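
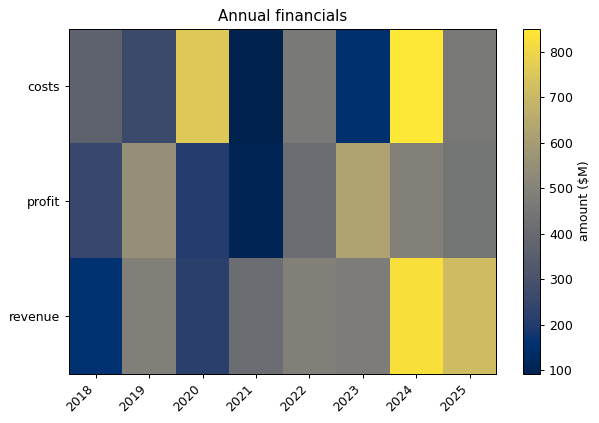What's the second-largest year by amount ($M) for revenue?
2025

Top 3 for revenue: 2024 ≈ 800, 2025 ≈ 700, 2019 ≈ 500.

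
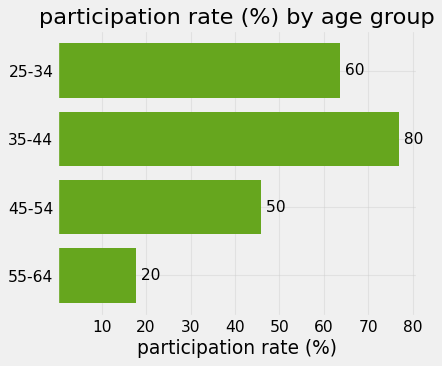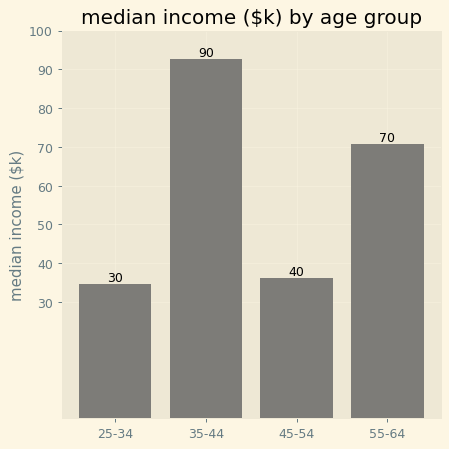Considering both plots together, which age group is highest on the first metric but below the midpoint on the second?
Chart 2 median median income ($k) ≈ 50; below-median age groups: 25-34, 45-54. Among those, 25-34 has the highest participation rate (%) (≈ 60).

25-34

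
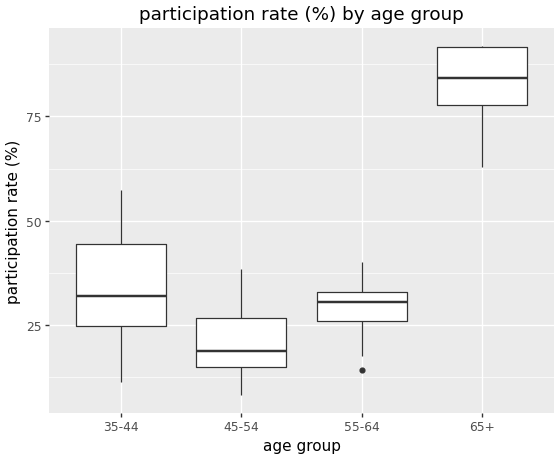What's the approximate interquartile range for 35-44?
Q3 ≈ 40, Q1 ≈ 20; IQR ≈ 20.

≈ 20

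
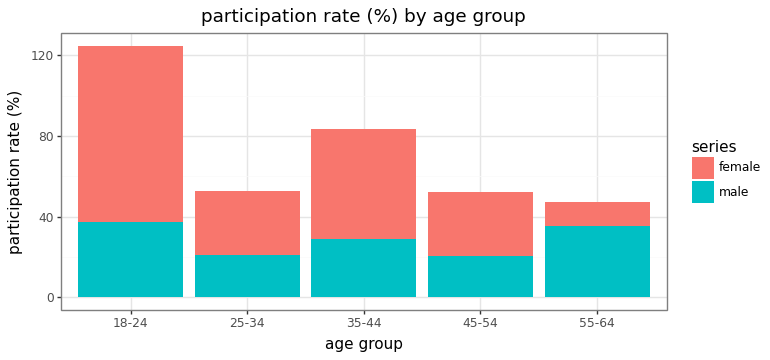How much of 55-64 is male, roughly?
male top ≈ 40, bottom ≈ 0; segment ≈ 40.

≈ 40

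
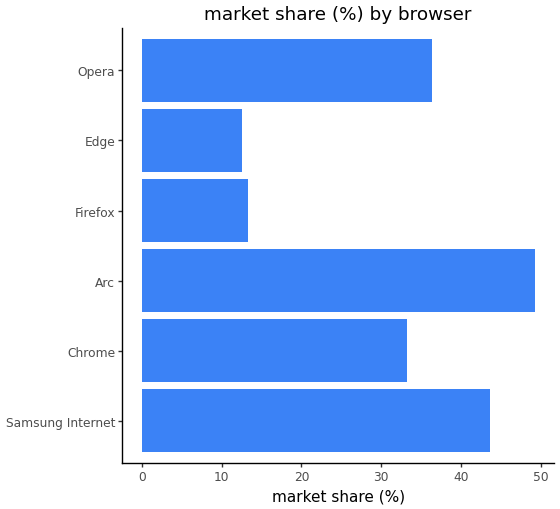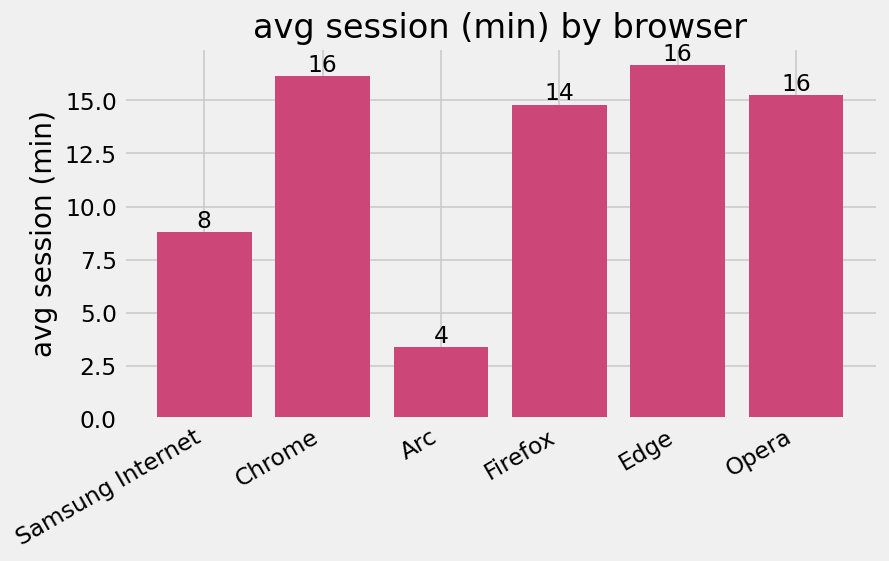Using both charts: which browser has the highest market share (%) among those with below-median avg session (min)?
Arc

Chart 2 median avg session (min) ≈ 16; below-median browsers: Samsung Internet, Arc, Firefox. Among those, Arc has the highest market share (%) (≈ 50).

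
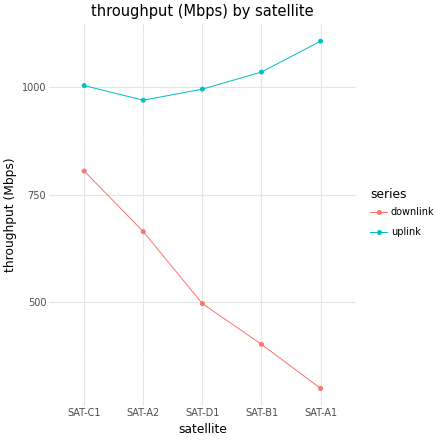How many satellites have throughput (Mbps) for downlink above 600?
2

Above 600: SAT-C1, SAT-A2.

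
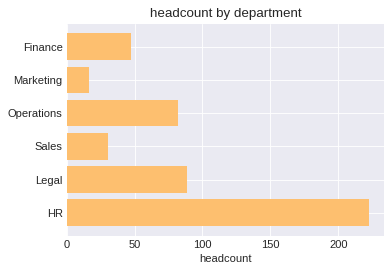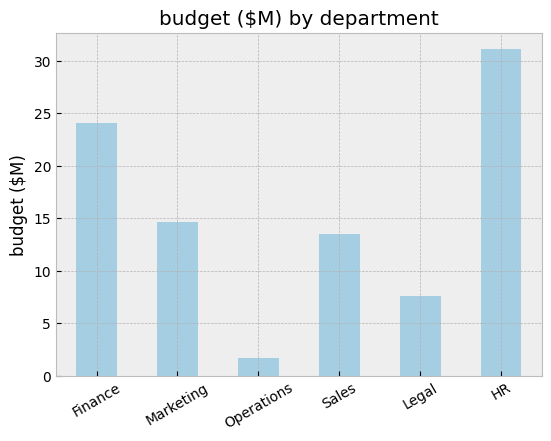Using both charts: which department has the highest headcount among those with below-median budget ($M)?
Legal

Chart 2 median budget ($M) ≈ 15; below-median departments: Operations, Sales, Legal. Among those, Legal has the highest headcount (≈ 100).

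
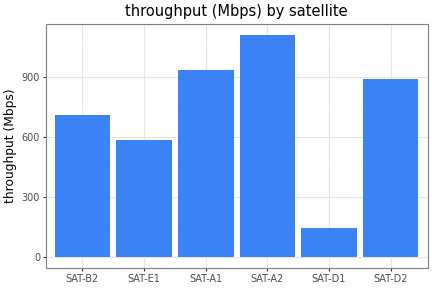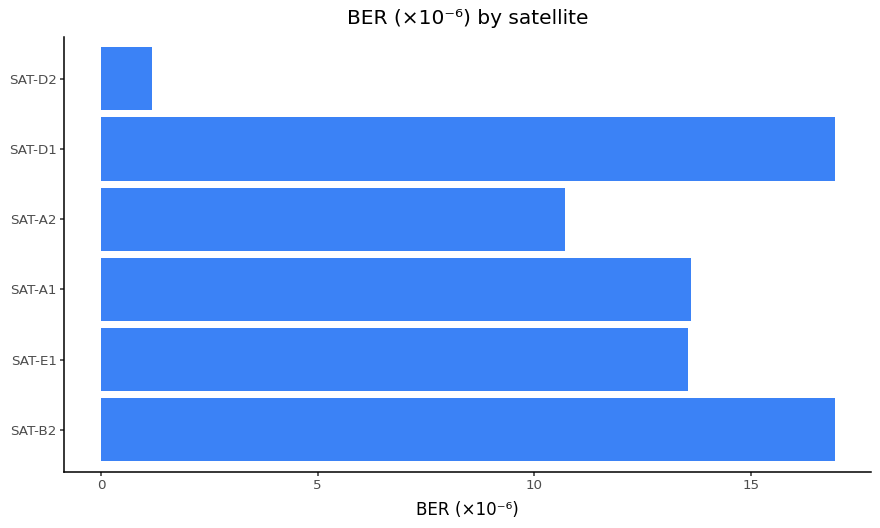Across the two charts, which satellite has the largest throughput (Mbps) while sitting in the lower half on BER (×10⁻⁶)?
Chart 2 median BER (×10⁻⁶) ≈ 14; below-median satellites: SAT-E1, SAT-A2, SAT-D2. Among those, SAT-A2 has the highest throughput (Mbps) (≈ 1200).

SAT-A2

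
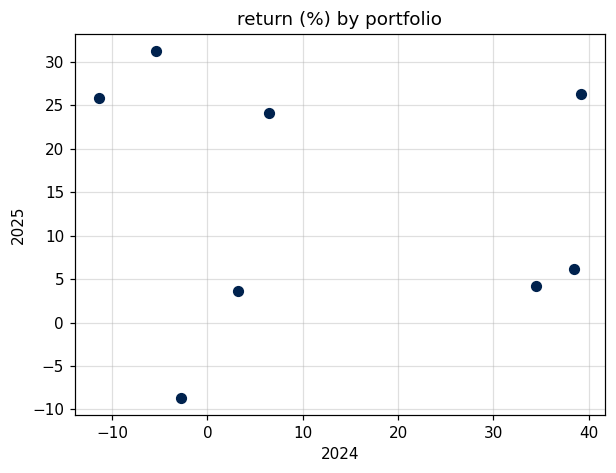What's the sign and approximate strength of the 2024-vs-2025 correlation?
Points are roughly uncorrelated; weak (|r| ≈ 0.1).

no clear correlation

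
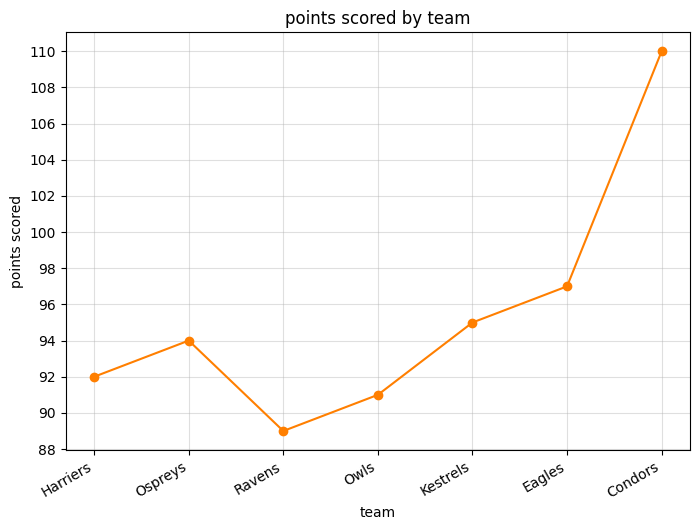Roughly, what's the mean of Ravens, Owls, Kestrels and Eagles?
(88 + 92 + 96 + 96) / 4 ≈ 93.

≈ 93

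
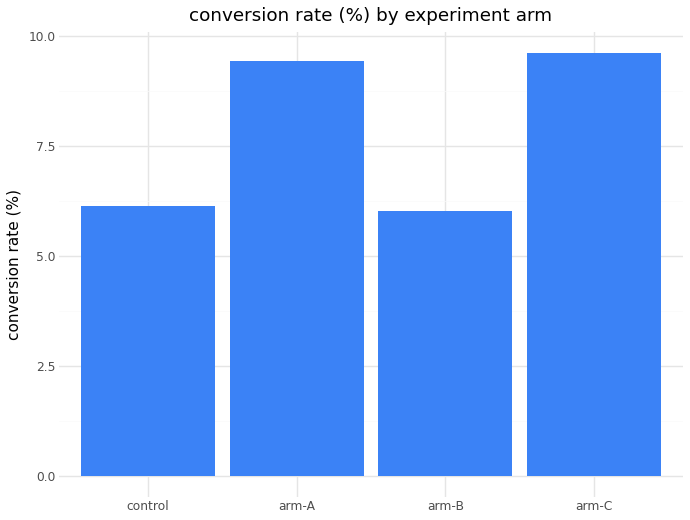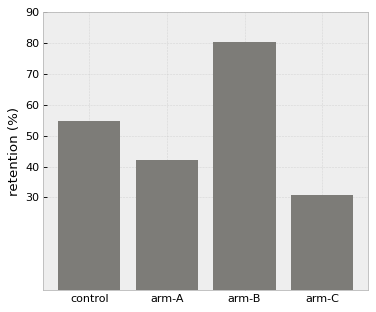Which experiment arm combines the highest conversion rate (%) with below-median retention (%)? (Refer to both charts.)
Chart 2 median retention (%) ≈ 50; below-median experiment arms: arm-A, arm-C. Among those, arm-C has the highest conversion rate (%) (≈ 10).

arm-C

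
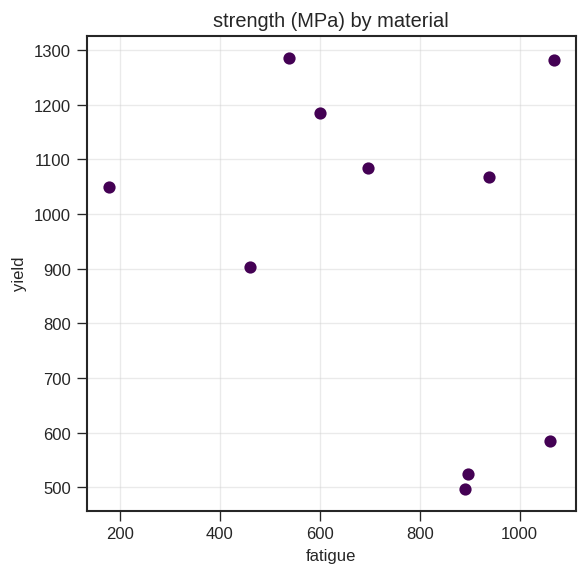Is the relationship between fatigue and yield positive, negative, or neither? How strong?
Points are negatively correlated; weak (|r| ≈ 0.3).

negative, weak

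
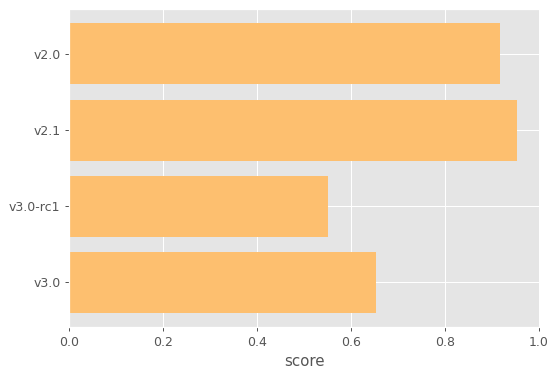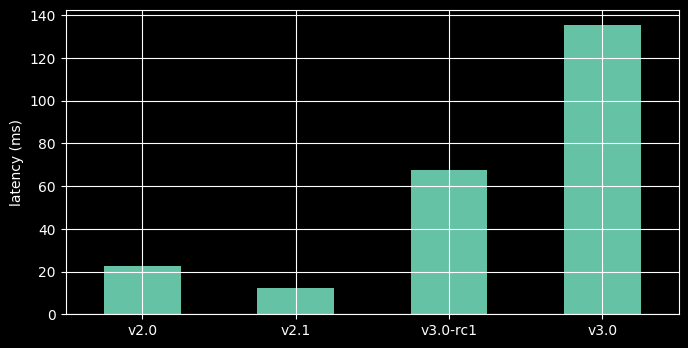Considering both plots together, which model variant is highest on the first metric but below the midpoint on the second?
v2.1

Chart 2 median latency (ms) ≈ 40; below-median model variants: v2.0, v2.1. Among those, v2.1 has the highest score (≈ 1).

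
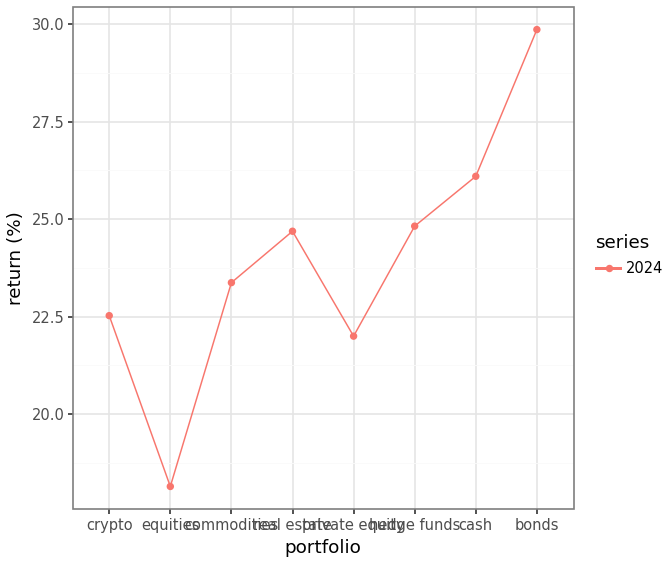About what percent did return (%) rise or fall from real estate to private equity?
real estate ≈ 25, private equity ≈ 22; (22 − 25) / 25 ≈ -12%.

≈ -12%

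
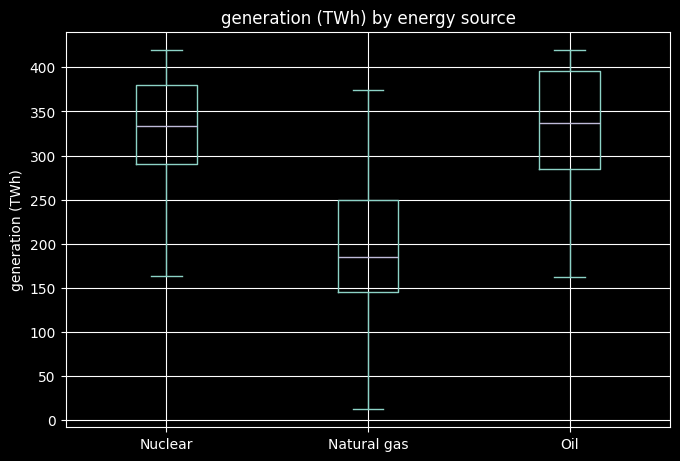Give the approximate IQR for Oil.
Q3 ≈ 400, Q1 ≈ 280; IQR ≈ 120.

≈ 120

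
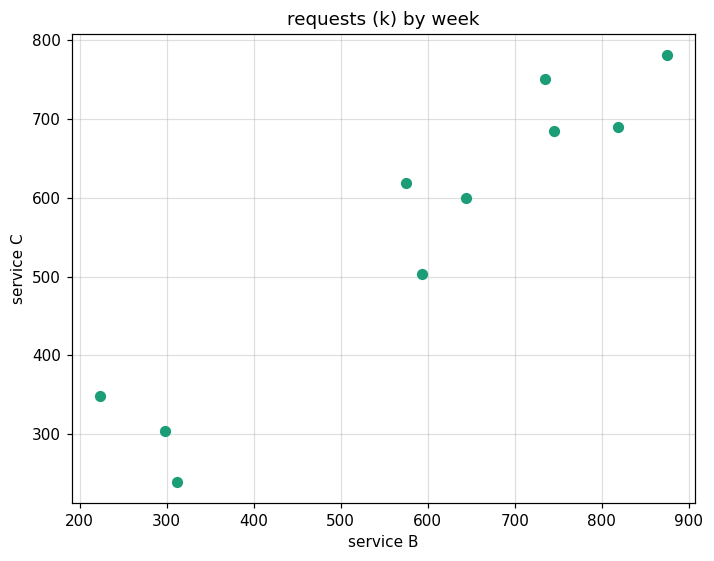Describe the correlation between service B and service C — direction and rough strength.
Points are positively correlated; strong (|r| ≈ 0.9).

positive, strong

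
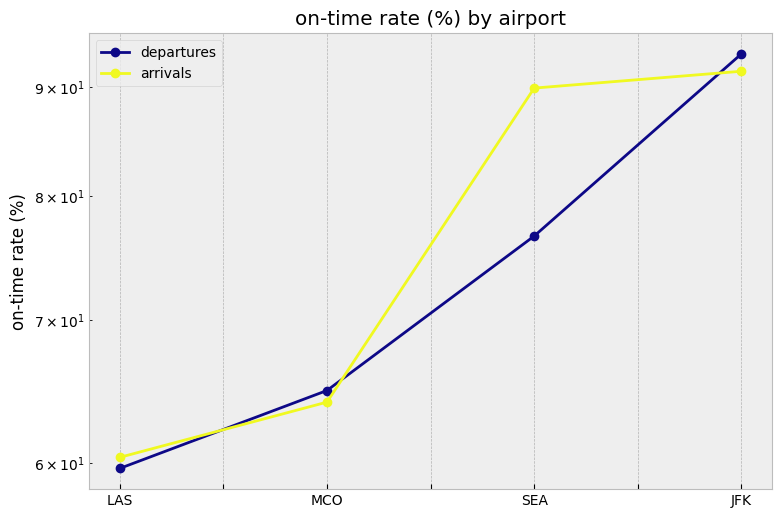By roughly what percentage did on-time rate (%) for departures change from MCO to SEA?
≈ +15.4%

MCO ≈ 65, SEA ≈ 75; (75 − 65) / 65 ≈ +15.4%.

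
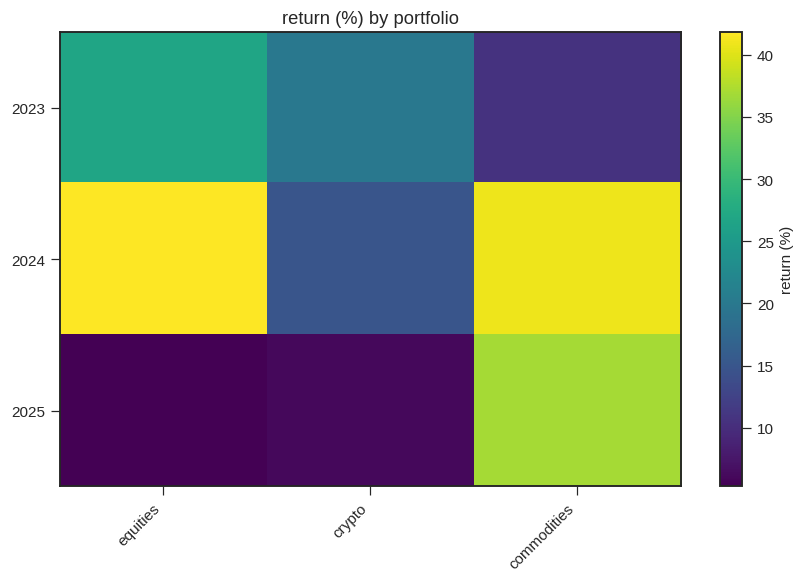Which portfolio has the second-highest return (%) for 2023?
Top 3 for 2023: equities ≈ 25, crypto ≈ 20, commodities ≈ 10.

crypto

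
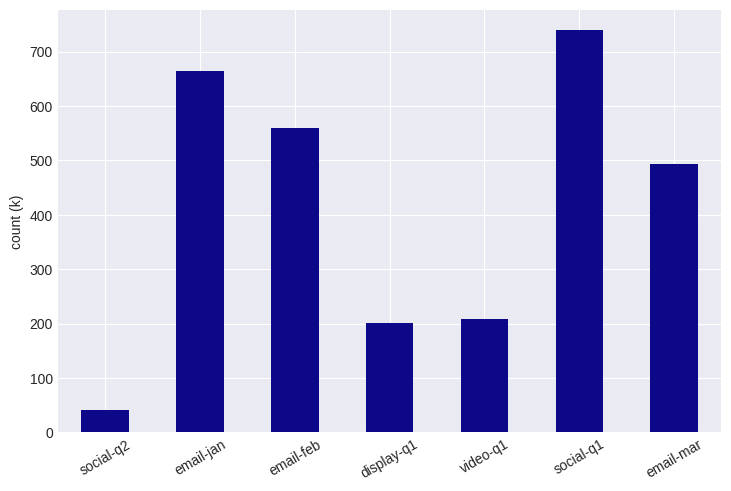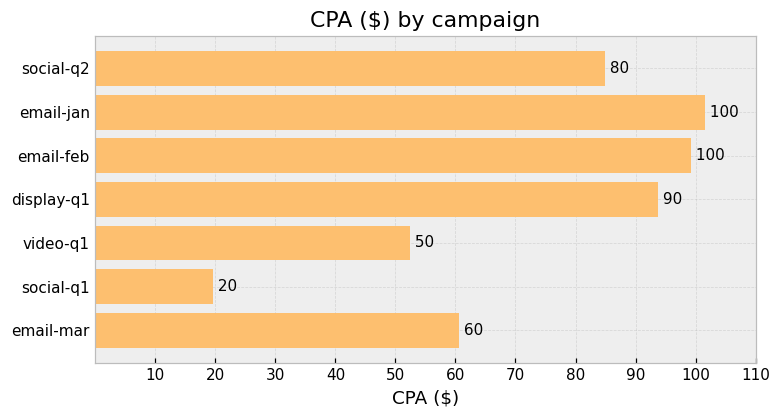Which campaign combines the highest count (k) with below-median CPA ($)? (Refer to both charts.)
Chart 2 median CPA ($) ≈ 80; below-median campaigns: video-q1, social-q1, email-mar. Among those, social-q1 has the highest count (k) (≈ 700).

social-q1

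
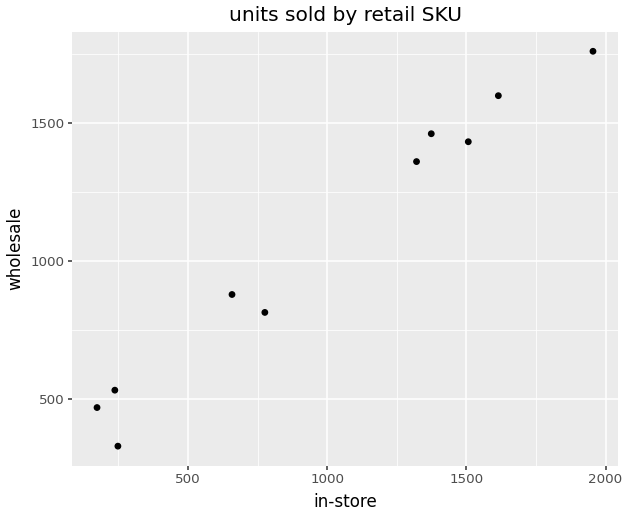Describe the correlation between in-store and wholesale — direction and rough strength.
Points are positively correlated; strong (|r| ≈ 1.0).

positive, strong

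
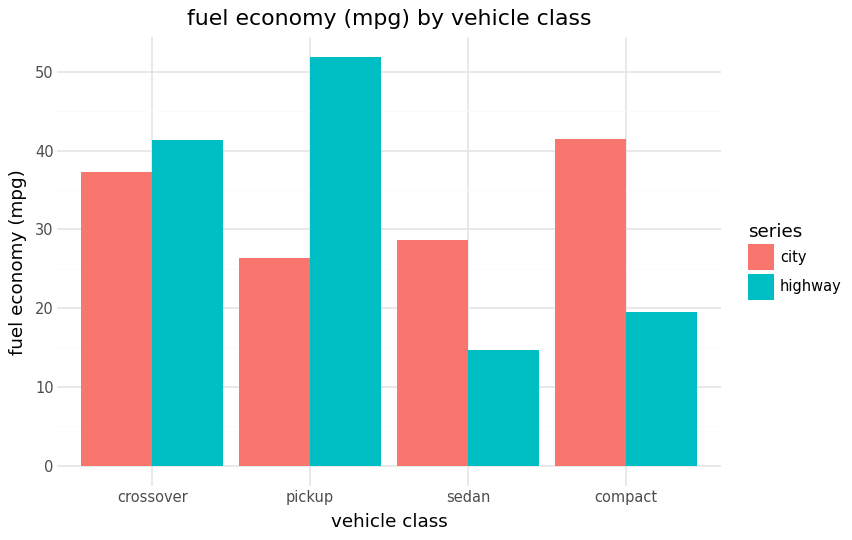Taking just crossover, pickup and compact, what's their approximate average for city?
≈ 33

(35 + 25 + 40) / 3 ≈ 33.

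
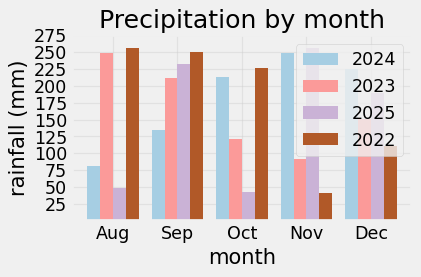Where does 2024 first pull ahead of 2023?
Oct

Sep: 2024 ≈ 125 vs 2023 ≈ 200 (not yet); Oct: 2024 ≈ 225 vs 2023 ≈ 125 (first crossover).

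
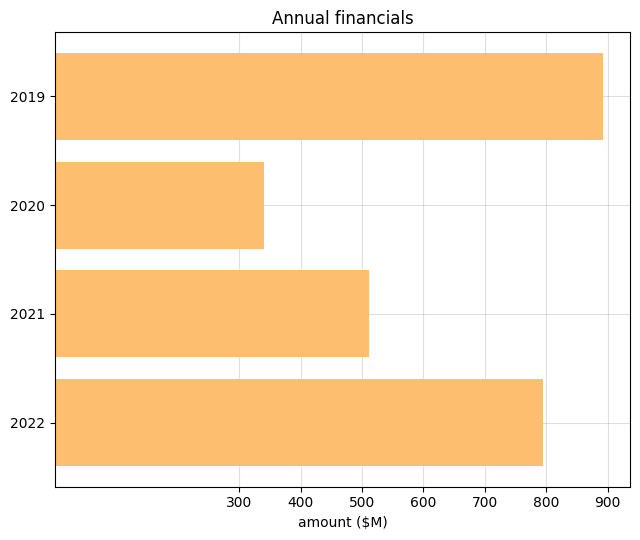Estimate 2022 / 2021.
≈ 1.6×

2022 ≈ 800, 2021 ≈ 500; 800/500 ≈ 1.6.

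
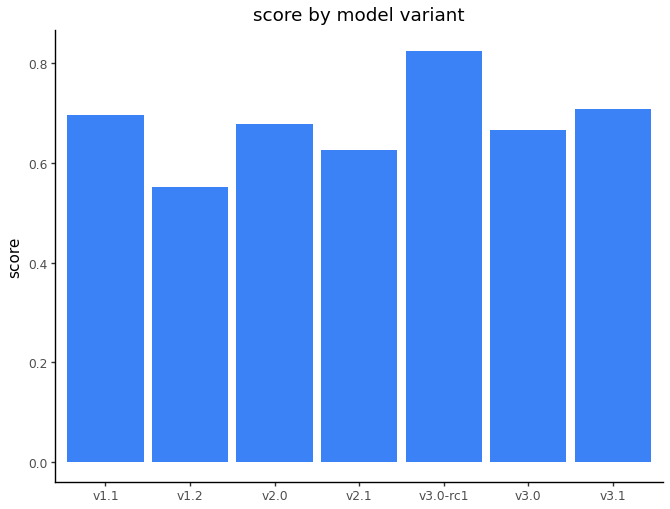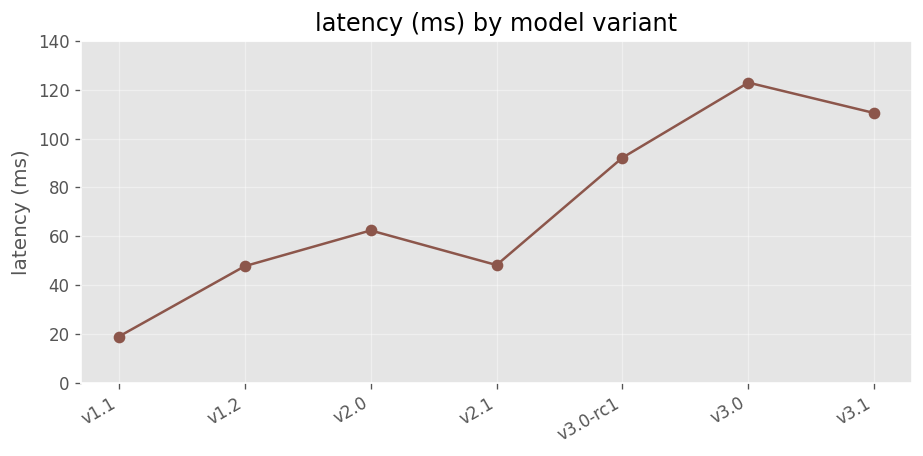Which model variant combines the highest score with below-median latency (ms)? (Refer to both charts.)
v1.1

Chart 2 median latency (ms) ≈ 60; below-median model variants: v1.1, v1.2, v2.1. Among those, v1.1 has the highest score (≈ 0.7).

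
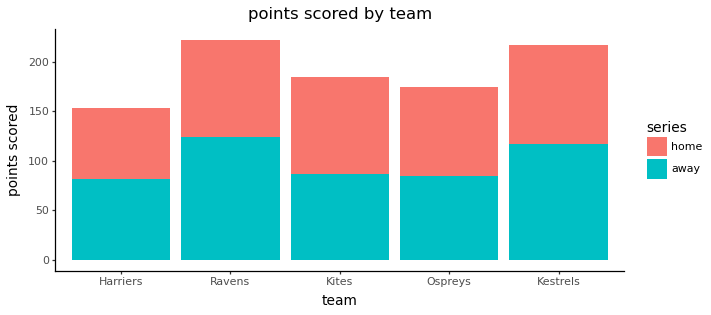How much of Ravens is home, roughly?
≈ 100

home top ≈ 220, bottom ≈ 120; segment ≈ 100.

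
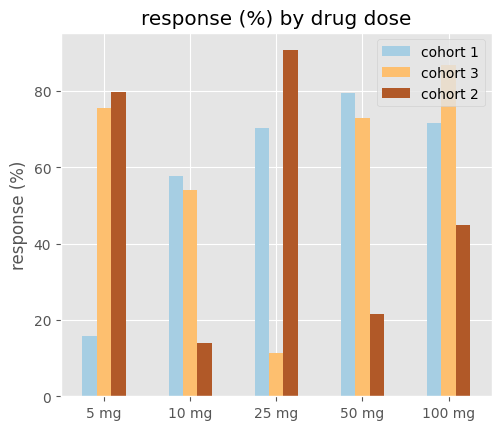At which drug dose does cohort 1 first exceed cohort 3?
10 mg

5 mg: cohort 1 ≈ 20 vs cohort 3 ≈ 80 (not yet); 10 mg: cohort 1 ≈ 60 vs cohort 3 ≈ 50 (first crossover).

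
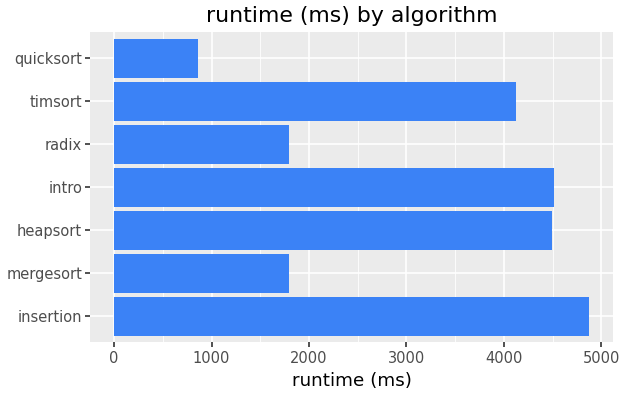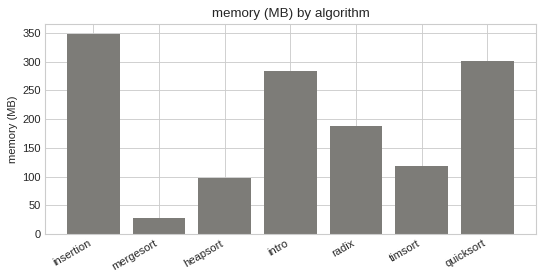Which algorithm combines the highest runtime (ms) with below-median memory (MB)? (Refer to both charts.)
heapsort

Chart 2 median memory (MB) ≈ 200; below-median algorithms: mergesort, heapsort, timsort. Among those, heapsort has the highest runtime (ms) (≈ 4500).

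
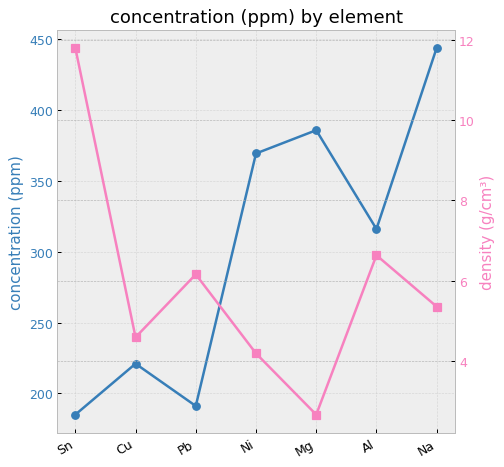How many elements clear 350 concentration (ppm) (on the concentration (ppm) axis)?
3

Above 350: Ni, Mg, Na.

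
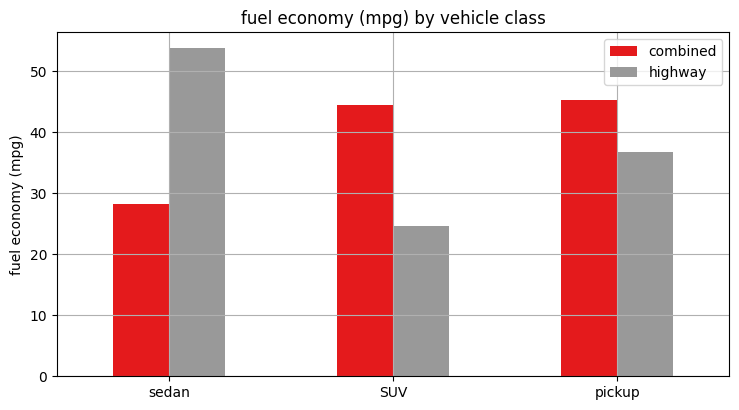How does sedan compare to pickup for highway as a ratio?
sedan ≈ 55, pickup ≈ 35; 55/35 ≈ 1.57.

≈ 1.57×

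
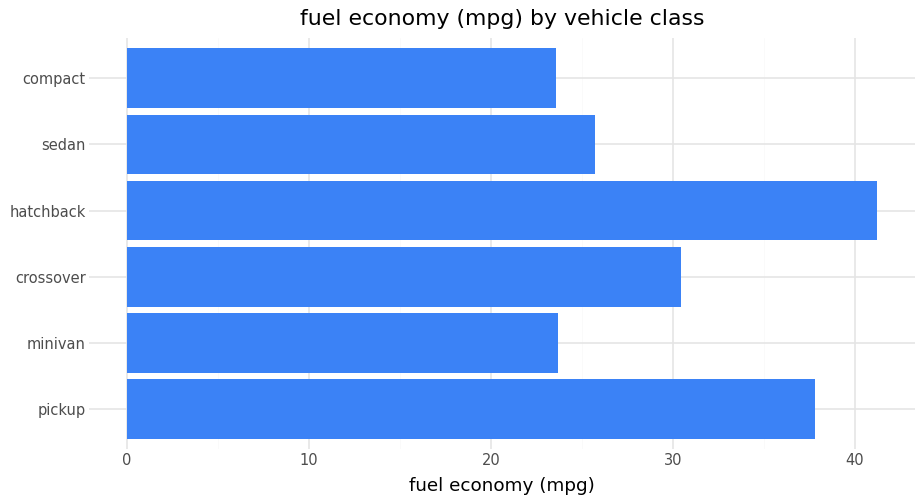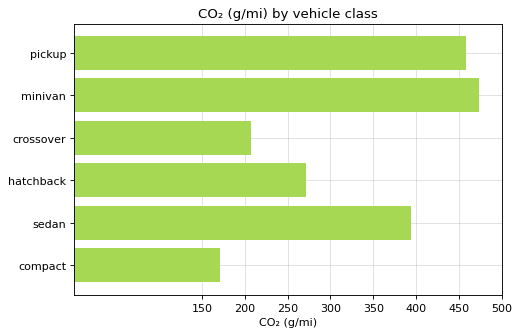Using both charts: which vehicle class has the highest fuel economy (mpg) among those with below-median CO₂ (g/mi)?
Chart 2 median CO₂ (g/mi) ≈ 350; below-median vehicle classes: crossover, hatchback, compact. Among those, hatchback has the highest fuel economy (mpg) (≈ 40).

hatchback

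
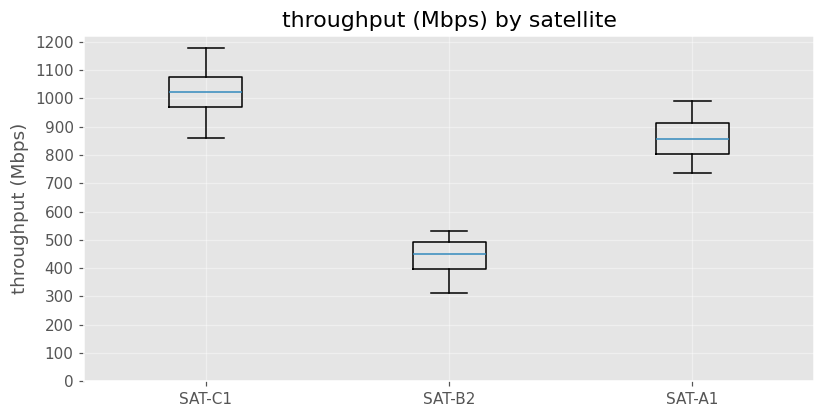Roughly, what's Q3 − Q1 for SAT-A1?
Q3 ≈ 900, Q1 ≈ 800; IQR ≈ 100.

≈ 100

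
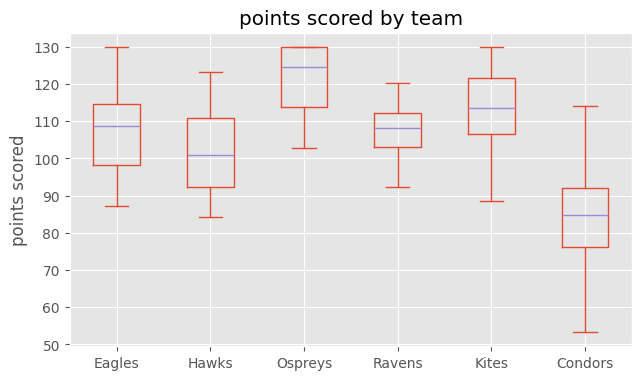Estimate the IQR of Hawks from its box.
Q3 ≈ 110, Q1 ≈ 90; IQR ≈ 20.

≈ 20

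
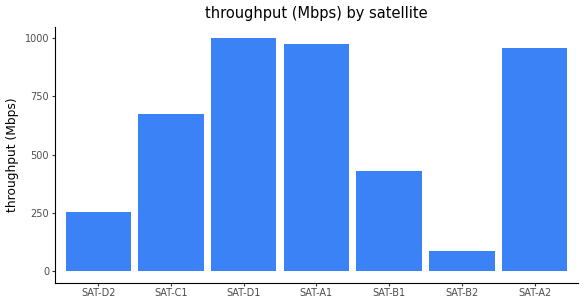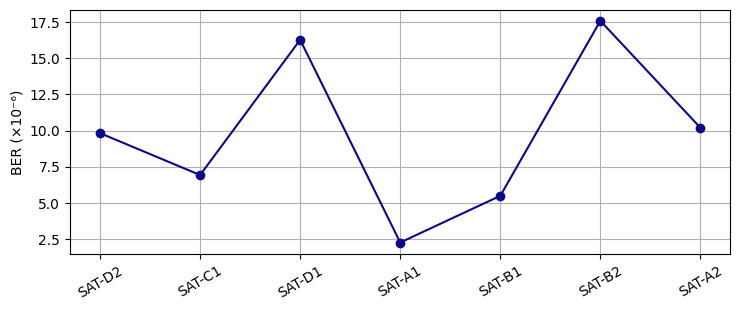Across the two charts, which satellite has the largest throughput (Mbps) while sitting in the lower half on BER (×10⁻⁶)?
Chart 2 median BER (×10⁻⁶) ≈ 10; below-median satellites: SAT-C1, SAT-A1, SAT-B1. Among those, SAT-A1 has the highest throughput (Mbps) (≈ 1000).

SAT-A1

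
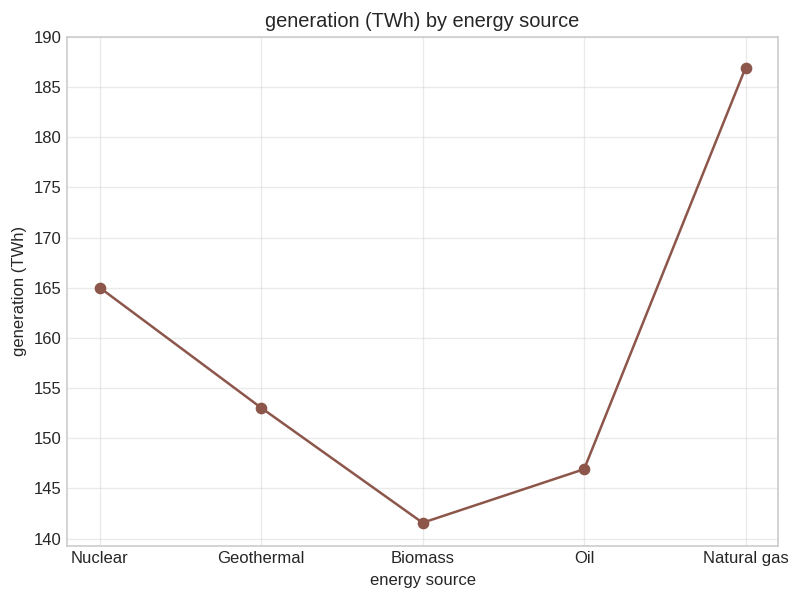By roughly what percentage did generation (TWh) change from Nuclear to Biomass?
≈ -15.2%

Nuclear ≈ 165, Biomass ≈ 140; (140 − 165) / 165 ≈ -15.2%.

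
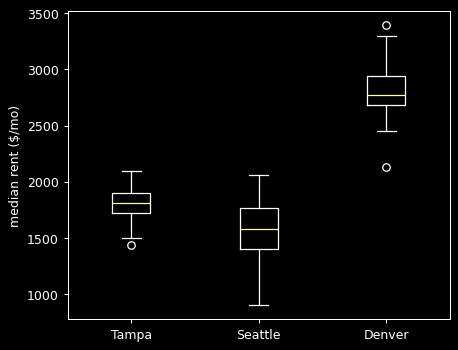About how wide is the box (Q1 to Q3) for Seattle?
≈ 400

Q3 ≈ 1800, Q1 ≈ 1400; IQR ≈ 400.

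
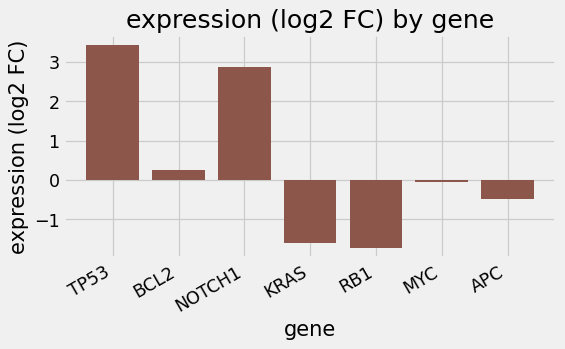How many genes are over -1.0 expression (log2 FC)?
5

Above -1.0: TP53, BCL2, NOTCH1, MYC, APC.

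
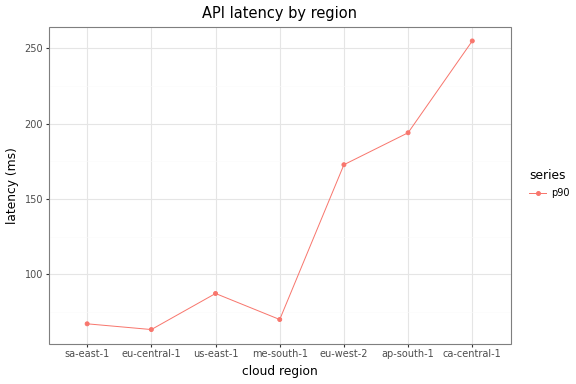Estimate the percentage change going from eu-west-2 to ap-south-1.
≈ +11.1%

eu-west-2 ≈ 180, ap-south-1 ≈ 200; (200 − 180) / 180 ≈ +11.1%.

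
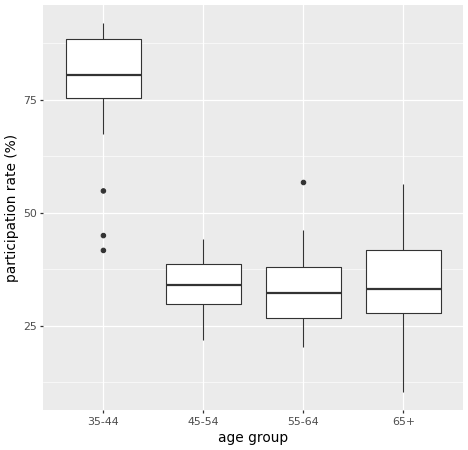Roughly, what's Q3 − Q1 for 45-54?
≈ 10

Q3 ≈ 40, Q1 ≈ 30; IQR ≈ 10.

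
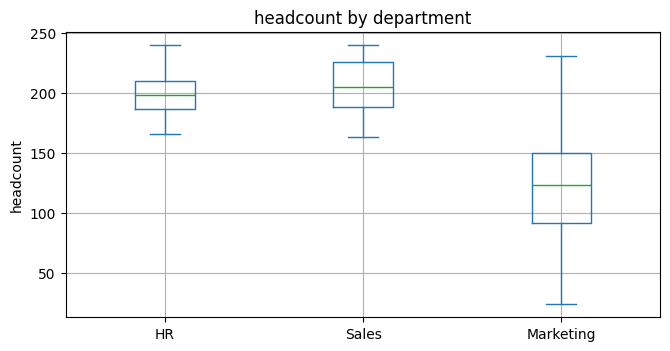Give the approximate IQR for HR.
Q3 ≈ 210, Q1 ≈ 190; IQR ≈ 20.

≈ 20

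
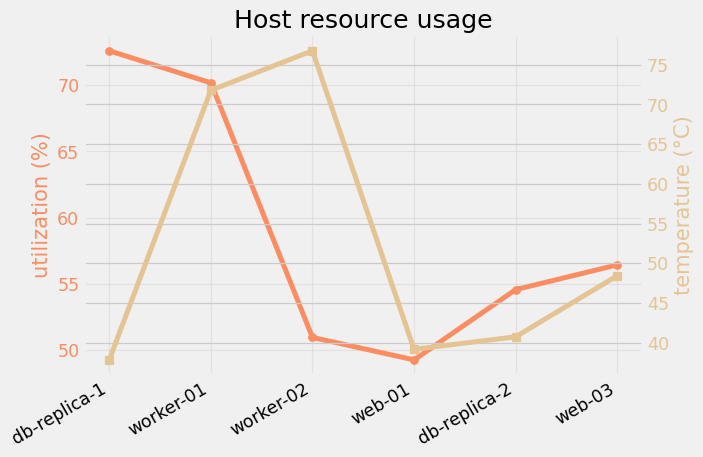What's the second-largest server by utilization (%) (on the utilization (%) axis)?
worker-01

Top 3 (on the utilization (%) axis): db-replica-1 ≈ 72, worker-01 ≈ 70, web-03 ≈ 56.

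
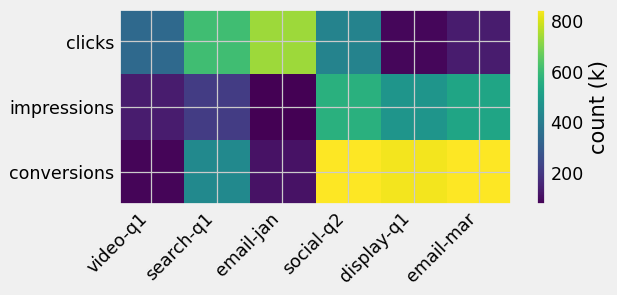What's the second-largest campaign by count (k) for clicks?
search-q1

Top 3 for clicks: email-jan ≈ 700, search-q1 ≈ 600, social-q2 ≈ 400.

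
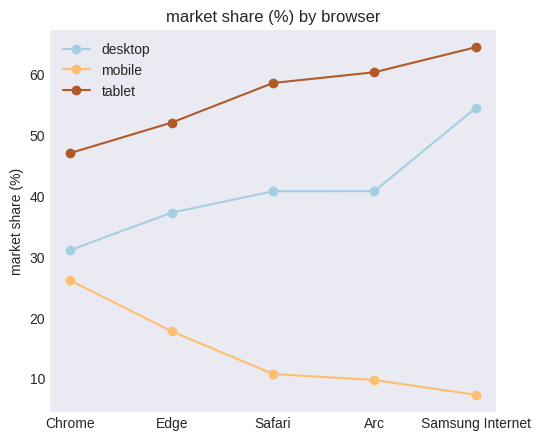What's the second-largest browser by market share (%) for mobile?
Top 3 for mobile: Chrome ≈ 25, Edge ≈ 20, Safari ≈ 10.

Edge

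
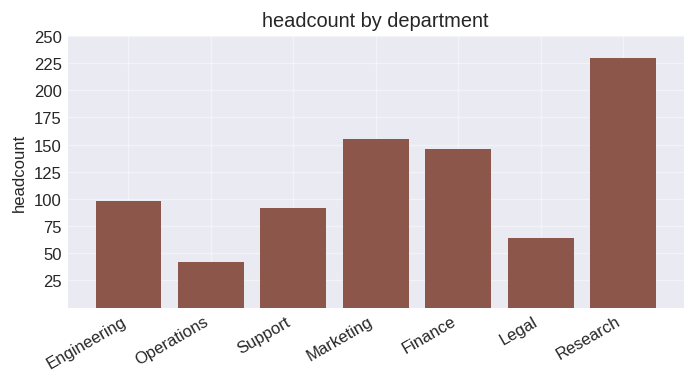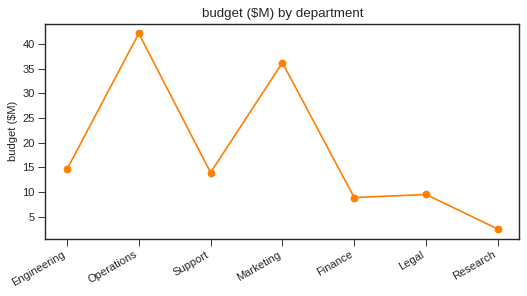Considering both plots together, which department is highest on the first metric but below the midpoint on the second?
Research

Chart 2 median budget ($M) ≈ 15; below-median departments: Finance, Legal, Research. Among those, Research has the highest headcount (≈ 225).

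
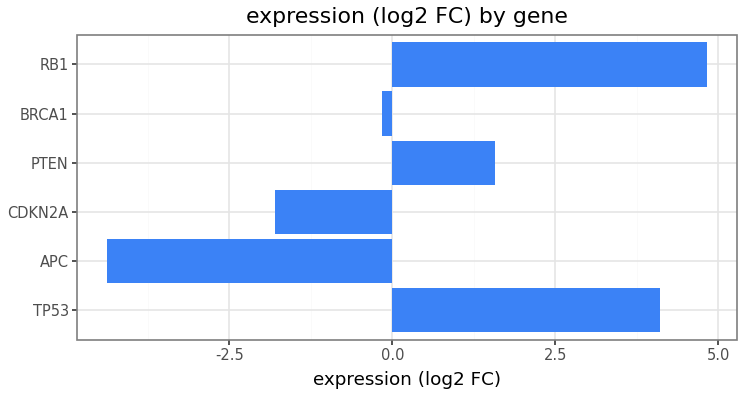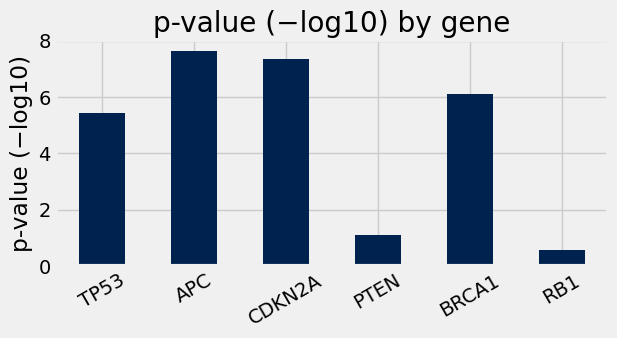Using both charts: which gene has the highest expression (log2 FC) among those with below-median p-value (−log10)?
RB1

Chart 2 median p-value (−log10) ≈ 6; below-median genes: TP53, PTEN, RB1. Among those, RB1 has the highest expression (log2 FC) (≈ 5).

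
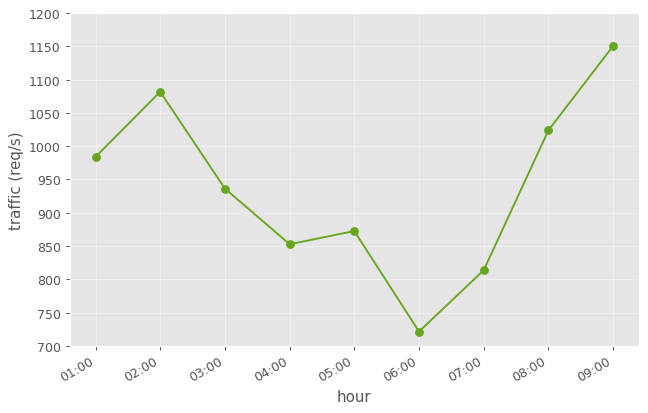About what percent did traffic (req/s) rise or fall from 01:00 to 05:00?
01:00 ≈ 1000, 05:00 ≈ 850; (850 − 1000) / 1000 ≈ -15%.

≈ -15%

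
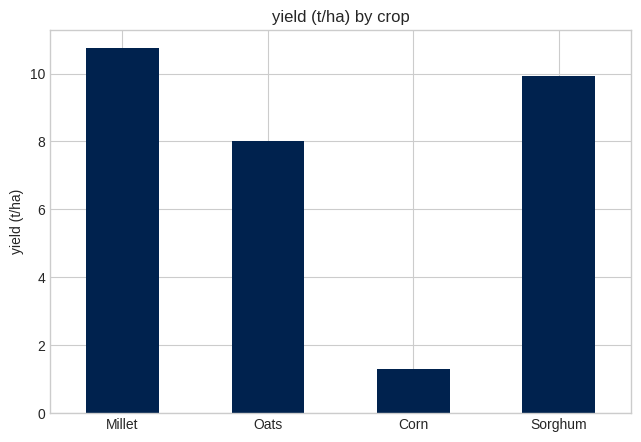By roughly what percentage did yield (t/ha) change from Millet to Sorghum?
≈ -9.1%

Millet ≈ 11, Sorghum ≈ 10; (10 − 11) / 11 ≈ -9.1%.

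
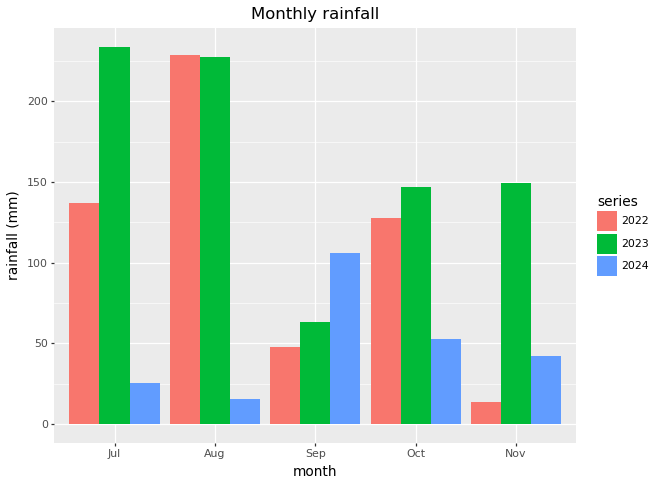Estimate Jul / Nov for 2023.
Jul ≈ 240, Nov ≈ 140; 240/140 ≈ 1.71.

≈ 1.71×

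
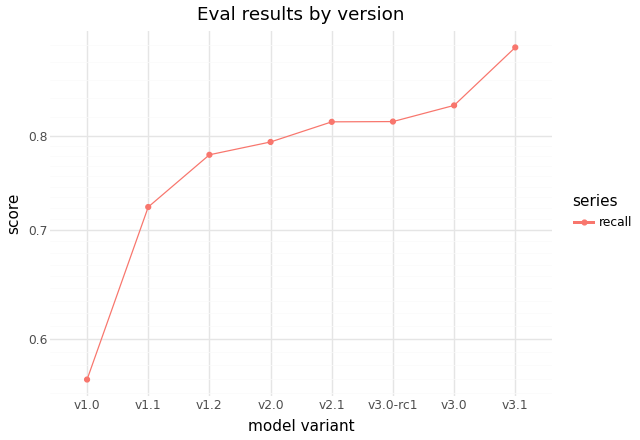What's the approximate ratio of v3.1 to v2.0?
≈ 1.12×

v3.1 ≈ 0.90, v2.0 ≈ 0.80; 0.90/0.80 ≈ 1.12.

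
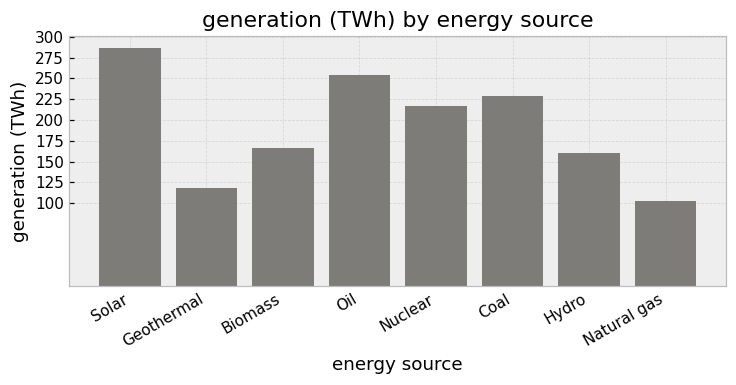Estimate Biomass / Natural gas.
Biomass ≈ 175, Natural gas ≈ 100; 175/100 ≈ 1.75.

≈ 1.75×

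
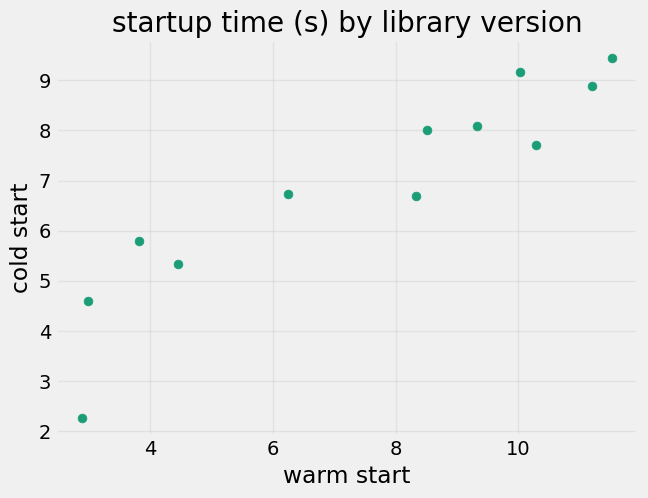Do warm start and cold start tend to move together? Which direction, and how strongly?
positive, strong

Points are positively correlated; strong (|r| ≈ 0.9).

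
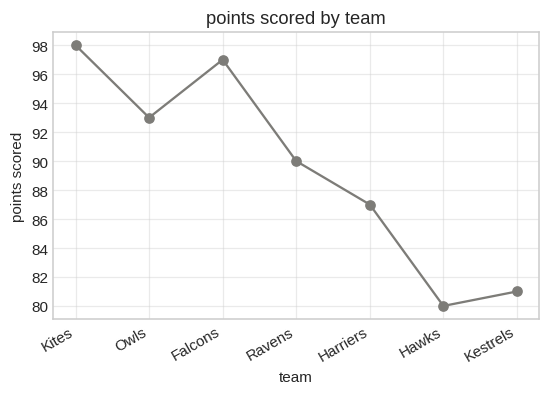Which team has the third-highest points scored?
Owls

Top 4: Kites ≈ 98, Falcons ≈ 96, Owls ≈ 92, Ravens ≈ 90.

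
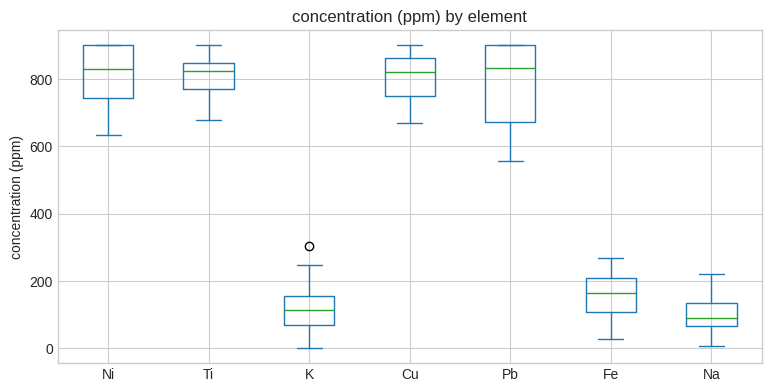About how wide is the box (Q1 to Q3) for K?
≈ 100

Q3 ≈ 200, Q1 ≈ 100; IQR ≈ 100.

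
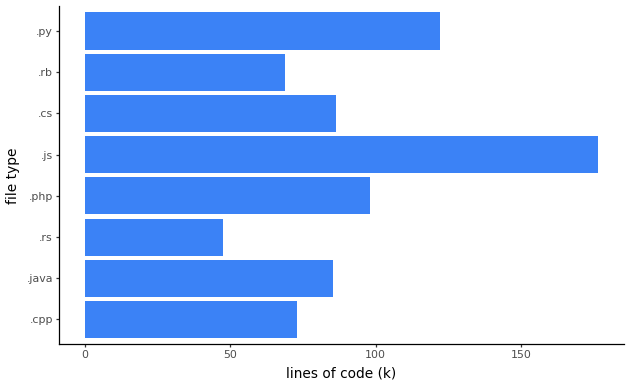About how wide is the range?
≈ 140

Max .js ≈ 180, min .rs ≈ 40; range ≈ 140.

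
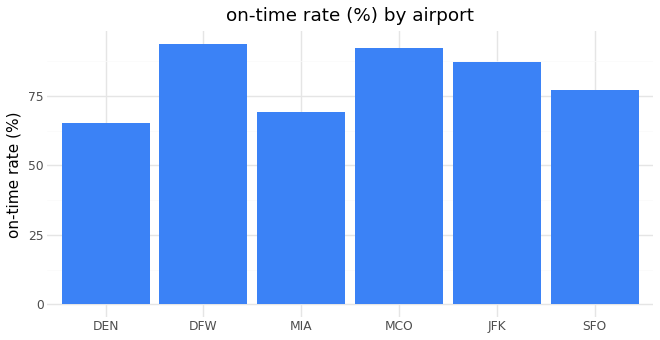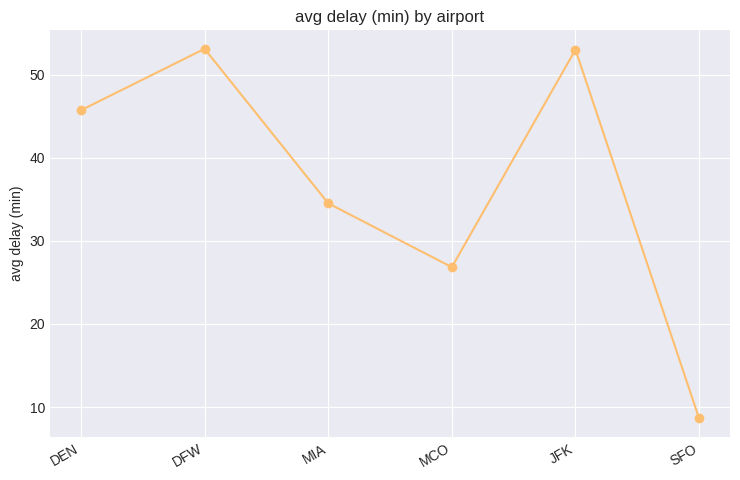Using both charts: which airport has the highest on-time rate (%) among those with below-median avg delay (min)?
MCO

Chart 2 median avg delay (min) ≈ 40; below-median airports: MIA, MCO, SFO. Among those, MCO has the highest on-time rate (%) (≈ 90).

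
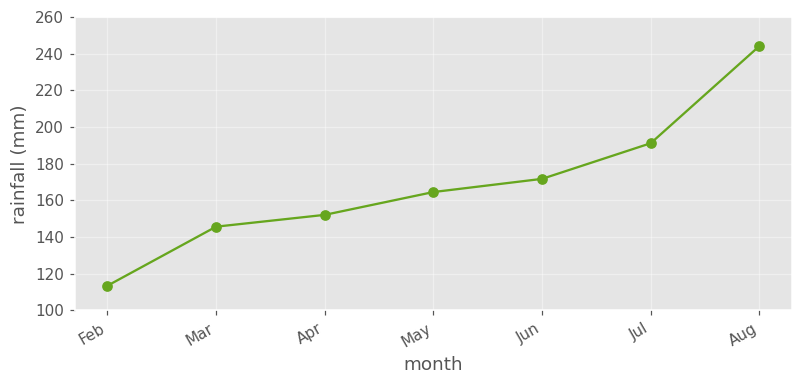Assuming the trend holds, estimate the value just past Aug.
≈ 270

Last three: 180, 200, 240 → slope ≈ 30/step → next ≈ 270.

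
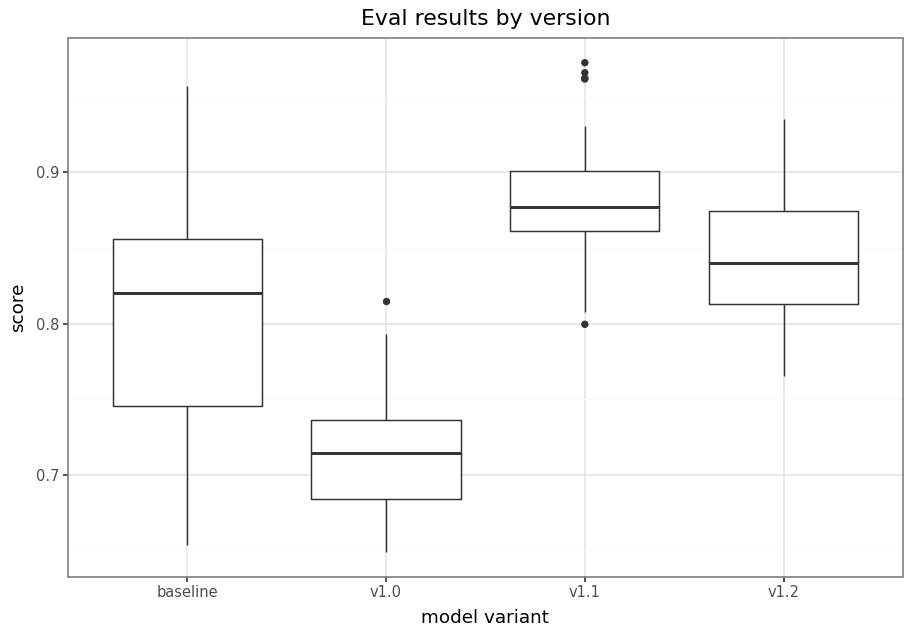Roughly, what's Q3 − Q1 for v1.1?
≈ 0.04

Q3 ≈ 0.90, Q1 ≈ 0.86; IQR ≈ 0.04.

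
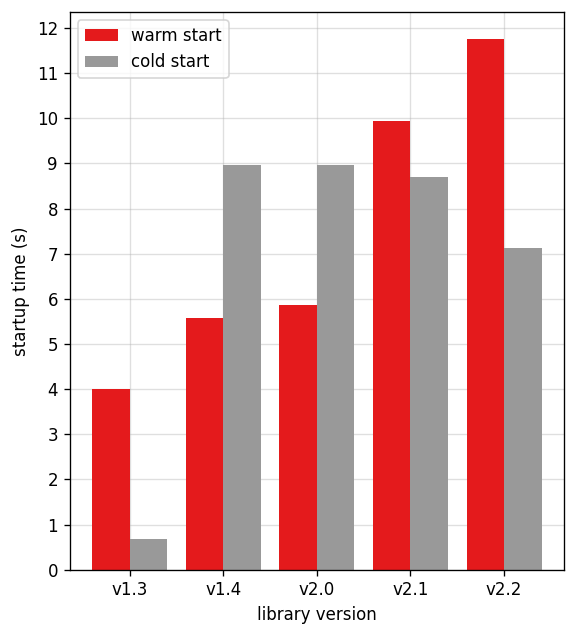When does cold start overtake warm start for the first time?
v1.3: cold start ≈ 1 vs warm start ≈ 4 (not yet); v1.4: cold start ≈ 9 vs warm start ≈ 6 (first crossover).

v1.4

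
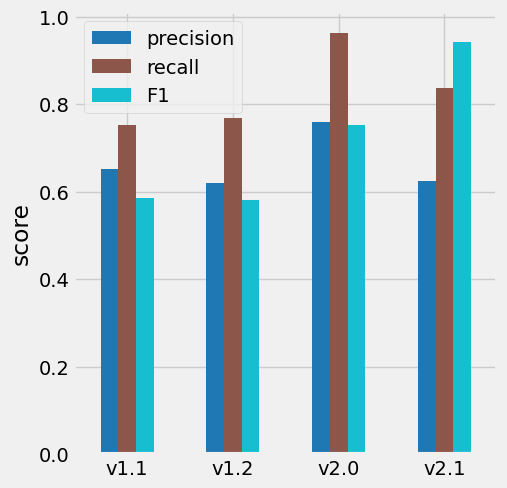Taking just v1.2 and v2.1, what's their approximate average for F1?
(0.6 + 0.9) / 2 ≈ 0.75.

≈ 0.75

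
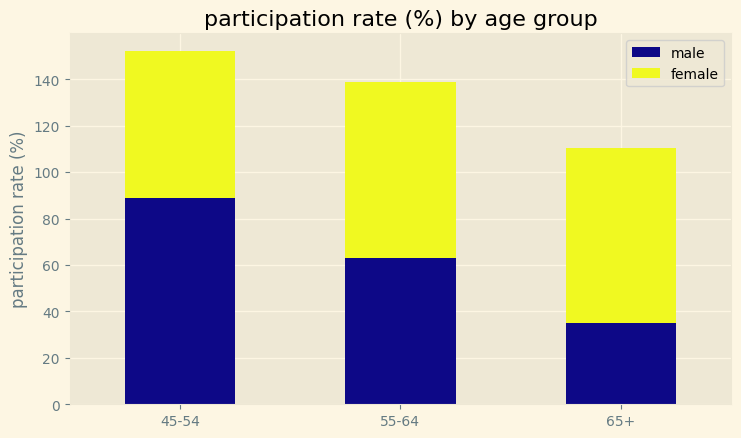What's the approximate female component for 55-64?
female top ≈ 140, bottom ≈ 60; segment ≈ 80.

≈ 80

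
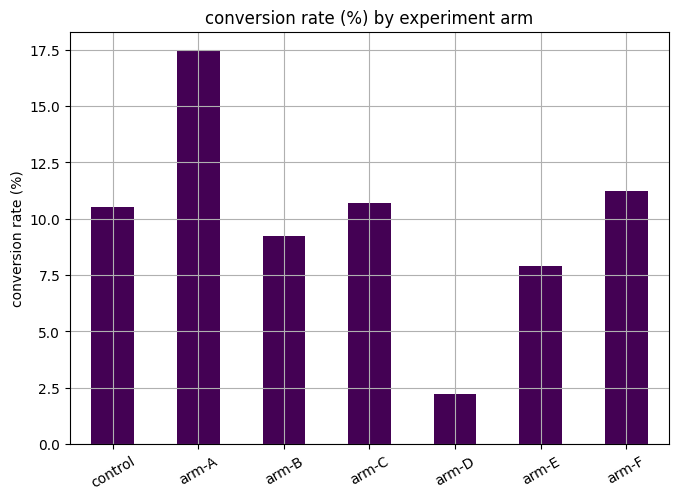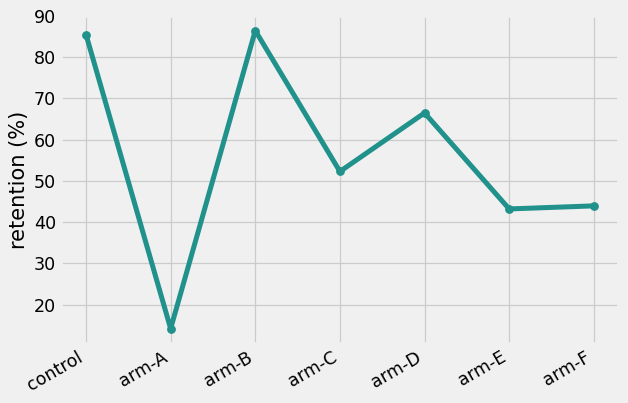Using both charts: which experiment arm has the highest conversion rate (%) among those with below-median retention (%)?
Chart 2 median retention (%) ≈ 50; below-median experiment arms: arm-A, arm-E, arm-F. Among those, arm-A has the highest conversion rate (%) (≈ 18).

arm-A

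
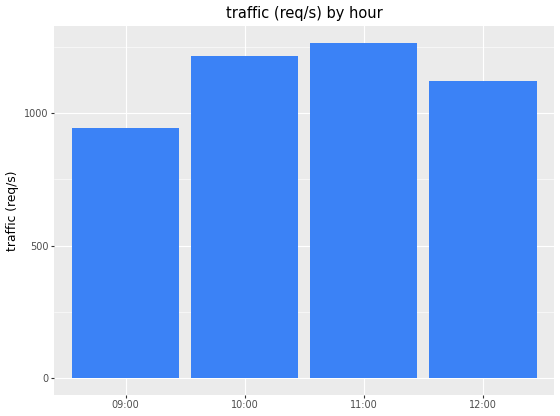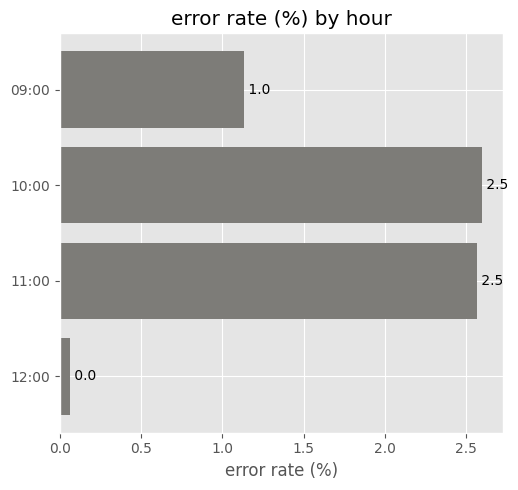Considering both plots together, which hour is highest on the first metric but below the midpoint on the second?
Chart 2 median error rate (%) ≈ 2; below-median hours: 09:00, 12:00. Among those, 12:00 has the highest traffic (req/s) (≈ 1200).

12:00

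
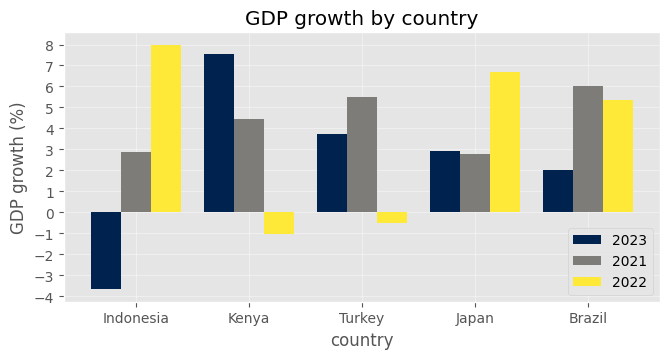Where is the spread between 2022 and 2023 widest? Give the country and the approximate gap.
Indonesia, ≈ 12 %

Indonesia: 2022 ≈ 8, 2023 ≈ -4 → gap ≈ 12. Next-largest (Kenya) is only ≈ 9.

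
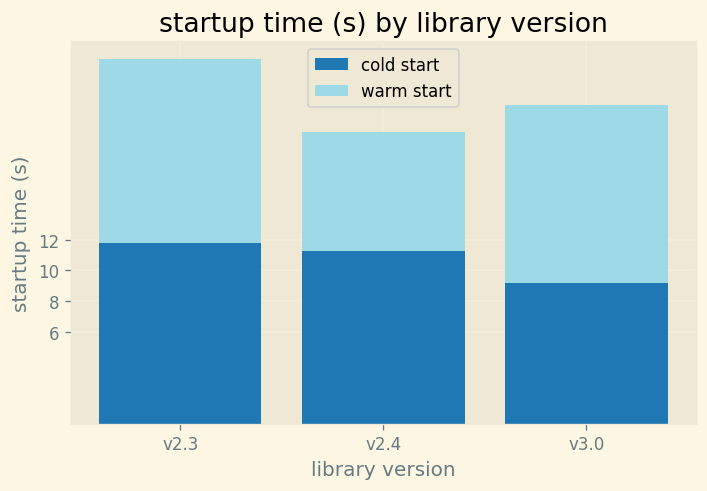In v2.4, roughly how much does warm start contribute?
warm start top ≈ 20, bottom ≈ 12; segment ≈ 8.

≈ 8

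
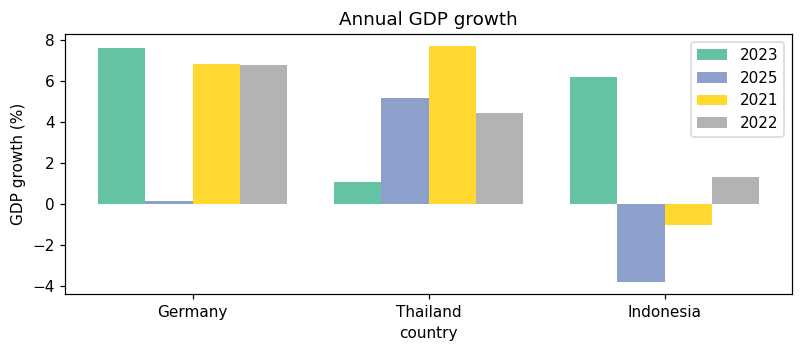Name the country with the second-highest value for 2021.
Top 3 for 2021: Thailand ≈ 8, Germany ≈ 7, Indonesia ≈ -1.

Germany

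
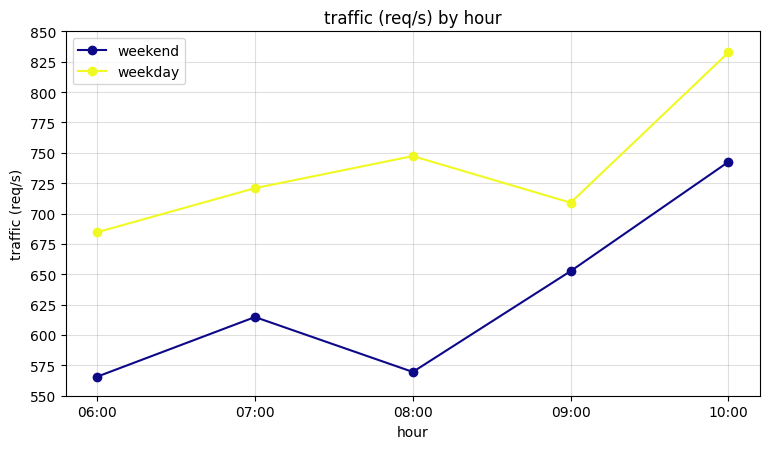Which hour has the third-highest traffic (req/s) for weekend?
Top 4 for weekend: 10:00 ≈ 750, 09:00 ≈ 650, 07:00 ≈ 625, 08:00 ≈ 575.

07:00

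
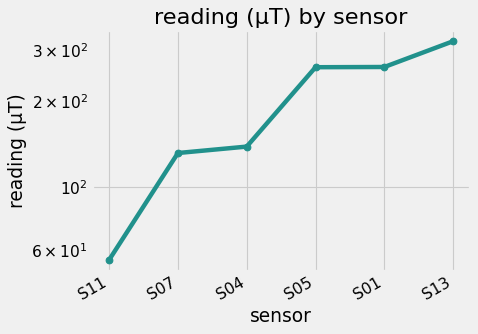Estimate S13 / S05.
≈ 1.3×

S13 ≈ 325, S05 ≈ 250; 325/250 ≈ 1.3.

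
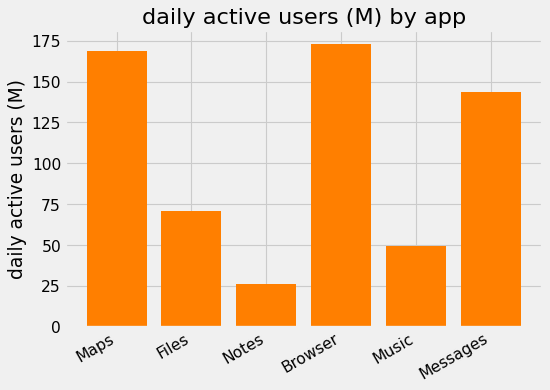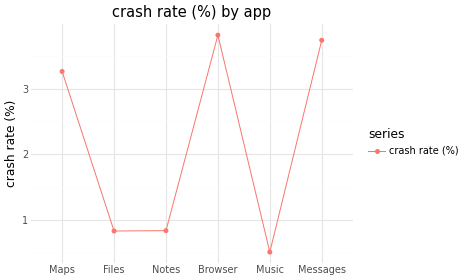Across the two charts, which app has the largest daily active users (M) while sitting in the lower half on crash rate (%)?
Chart 2 median crash rate (%) ≈ 2; below-median apps: Files, Notes, Music. Among those, Files has the highest daily active users (M) (≈ 80).

Files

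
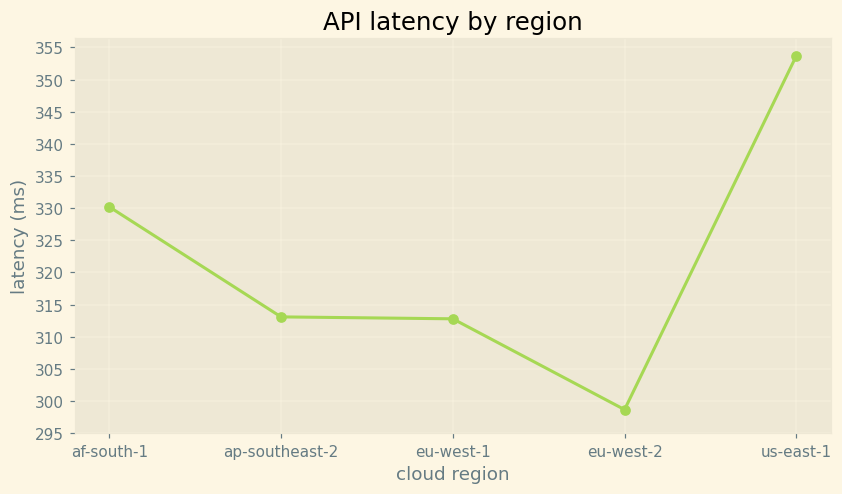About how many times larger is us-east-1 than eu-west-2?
≈ 1.18×

us-east-1 ≈ 355, eu-west-2 ≈ 300; 355/300 ≈ 1.18.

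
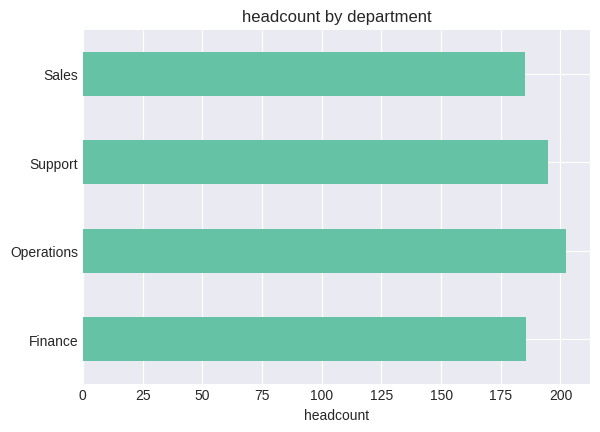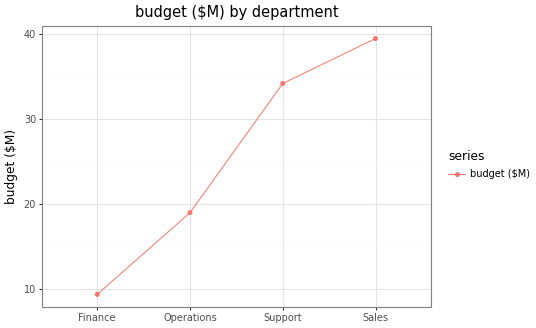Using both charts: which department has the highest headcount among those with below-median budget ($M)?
Chart 2 median budget ($M) ≈ 25; below-median departments: Finance, Operations. Among those, Operations has the highest headcount (≈ 200).

Operations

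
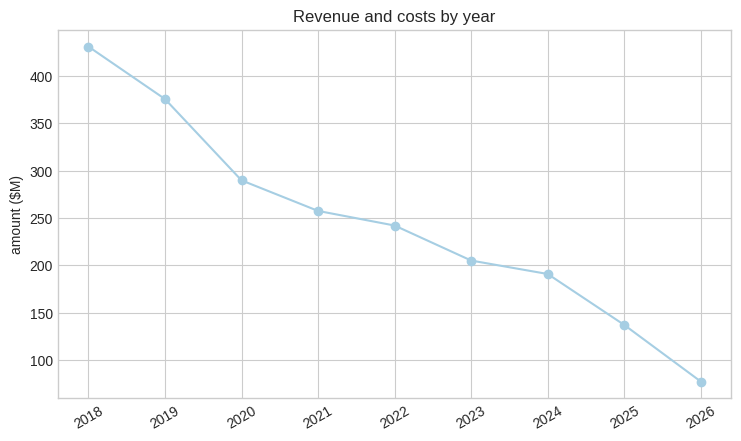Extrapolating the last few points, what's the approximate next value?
Last three: 200, 150, 100 → slope ≈ -50/step → next ≈ 50.

≈ 50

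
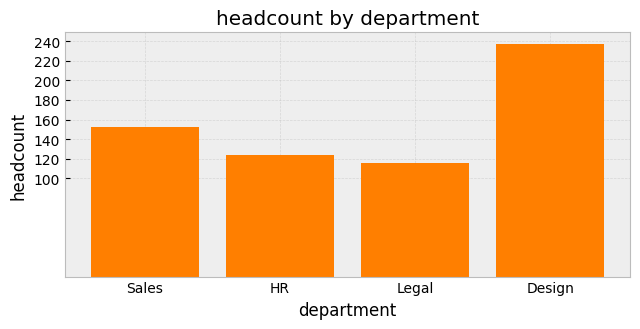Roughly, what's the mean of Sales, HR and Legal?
≈ 133

(160 + 120 + 120) / 3 ≈ 133.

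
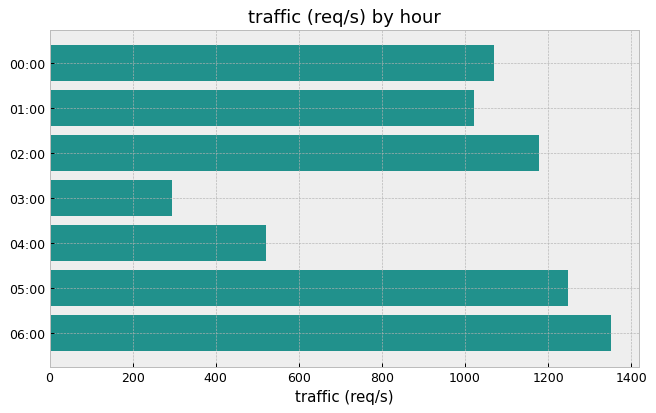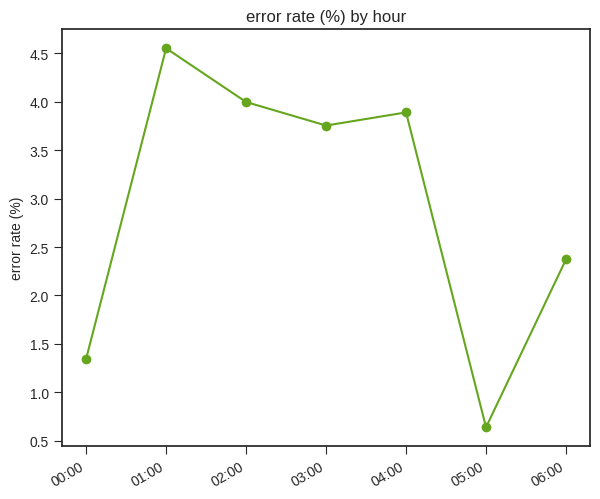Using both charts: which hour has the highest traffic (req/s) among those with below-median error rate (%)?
Chart 2 median error rate (%) ≈ 4; below-median hours: 00:00, 05:00, 06:00. Among those, 06:00 has the highest traffic (req/s) (≈ 1400).

06:00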